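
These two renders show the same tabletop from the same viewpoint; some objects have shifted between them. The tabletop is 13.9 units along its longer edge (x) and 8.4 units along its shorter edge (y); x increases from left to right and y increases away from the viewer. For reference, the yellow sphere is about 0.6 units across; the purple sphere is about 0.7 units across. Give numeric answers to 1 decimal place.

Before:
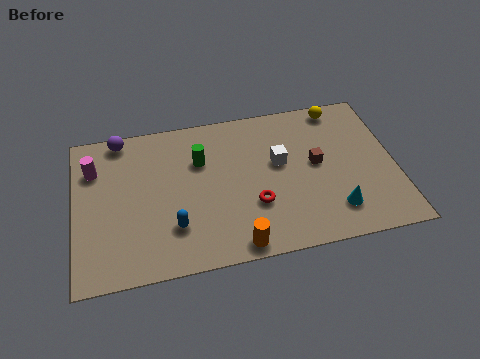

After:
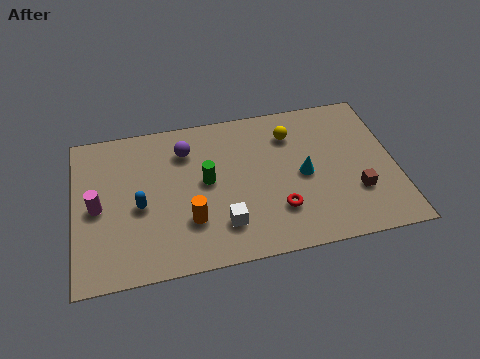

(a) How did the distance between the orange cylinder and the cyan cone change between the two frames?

+0.8

The distance was about 4.4 in the first image and 5.2 in the second, so they moved 0.8 units further apart.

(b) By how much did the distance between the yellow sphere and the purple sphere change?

-5.0

Before: roughly 9.6 units apart; after: 4.6. That's 5.0 units closer together.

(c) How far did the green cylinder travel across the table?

1.2

The green cylinder moved from about (5.5, 5.7) to (5.7, 4.5), a distance of √(0.2² + 1.2²) ≈ 1.2.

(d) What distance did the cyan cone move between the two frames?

2.5

The cyan cone was near (11.1, 1.8) before and (9.9, 4.0) after, so it travelled √(1.2² + 2.2²) ≈ 2.5 units.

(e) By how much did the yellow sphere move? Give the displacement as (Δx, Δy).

(-2.2, -1.1)

From the two frames, the yellow sphere sits at roughly (11.7, 7.5) before and (9.5, 6.4) after.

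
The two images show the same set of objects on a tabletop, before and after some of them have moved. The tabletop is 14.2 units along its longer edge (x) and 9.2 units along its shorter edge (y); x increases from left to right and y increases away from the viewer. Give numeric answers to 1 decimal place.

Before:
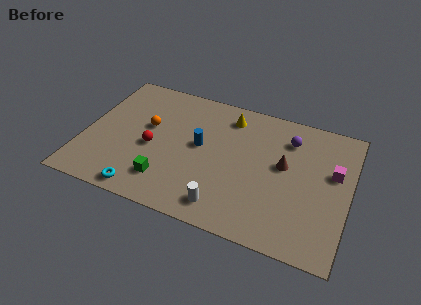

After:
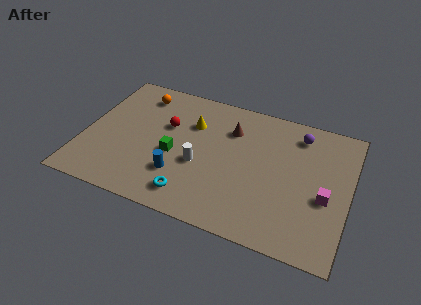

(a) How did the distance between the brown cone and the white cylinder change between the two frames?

-1.4

Before: roughly 4.7 units apart; after: 3.3. That's 1.4 units closer together.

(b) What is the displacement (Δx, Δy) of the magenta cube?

(-0.3, -1.8)

From the two frames, the magenta cube sits at roughly (13.3, 5.6) before and (13.0, 3.8) after.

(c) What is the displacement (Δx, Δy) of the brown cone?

(-3.0, 1.5)

The brown cone started near (10.7, 5.2) and ended near (7.7, 6.7).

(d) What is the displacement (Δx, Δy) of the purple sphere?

(0.5, 0.5)

The purple sphere was at about (10.8, 7.1) and moved to about (11.3, 7.6).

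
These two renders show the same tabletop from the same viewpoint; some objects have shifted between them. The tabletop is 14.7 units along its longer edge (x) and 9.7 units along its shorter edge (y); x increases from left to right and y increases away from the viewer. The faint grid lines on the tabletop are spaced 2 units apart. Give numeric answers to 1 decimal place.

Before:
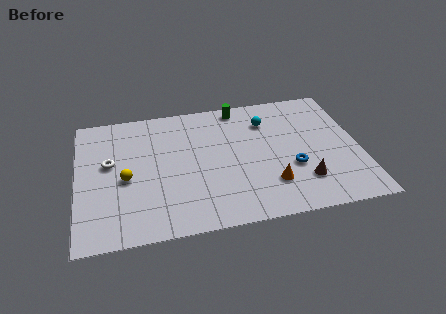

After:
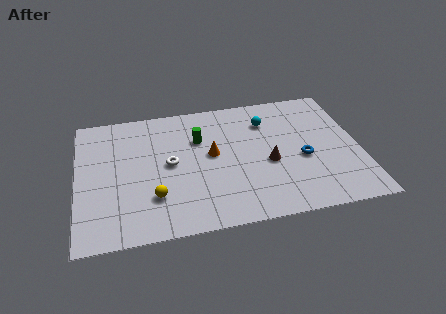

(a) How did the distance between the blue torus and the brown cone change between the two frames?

+0.6

They were about 1.2 units apart before and 1.8 after — 0.6 units further apart.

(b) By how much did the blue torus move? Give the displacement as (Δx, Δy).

(0.6, 0.6)

The blue torus was at about (11.1, 3.5) and moved to about (11.7, 4.1).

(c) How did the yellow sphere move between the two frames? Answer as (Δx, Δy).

(1.4, -1.6)

The yellow sphere was at about (2.5, 4.3) and moved to about (3.9, 2.7).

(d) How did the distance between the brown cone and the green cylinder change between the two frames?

-2.7

Before: roughly 7.0 units apart; after: 4.3. That's 2.7 units closer together.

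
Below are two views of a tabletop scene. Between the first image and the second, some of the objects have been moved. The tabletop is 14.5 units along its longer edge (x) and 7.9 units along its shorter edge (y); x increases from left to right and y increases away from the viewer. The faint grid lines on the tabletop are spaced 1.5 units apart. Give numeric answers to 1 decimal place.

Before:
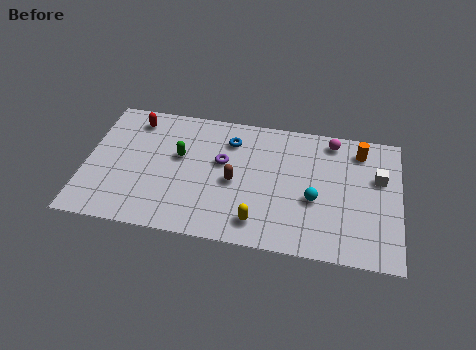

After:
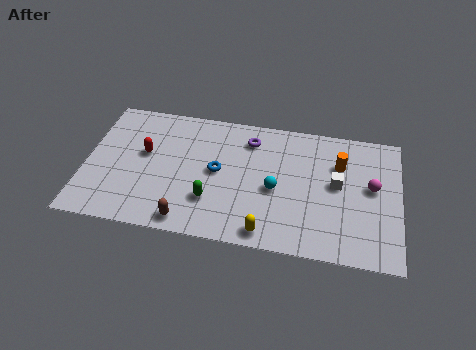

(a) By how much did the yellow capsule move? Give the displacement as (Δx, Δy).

(0.4, -0.5)

From the two frames, the yellow capsule sits at roughly (8.1, 1.4) before and (8.5, 0.9) after.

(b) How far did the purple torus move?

2.0

The purple torus was near (6.3, 4.7) before and (7.5, 6.3) after, so it travelled √(1.2² + 1.6²) ≈ 2.0 units.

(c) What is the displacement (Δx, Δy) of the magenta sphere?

(1.9, -2.5)

The magenta sphere was at about (11.3, 6.9) and moved to about (13.2, 4.4).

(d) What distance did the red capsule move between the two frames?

2.1

The red capsule was near (2.1, 6.6) before and (2.7, 4.6) after, so it travelled √(0.6² + 2.0²) ≈ 2.1 units.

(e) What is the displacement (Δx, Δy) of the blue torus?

(-0.5, -2.0)

The blue torus was at about (6.6, 6.1) and moved to about (6.1, 4.1).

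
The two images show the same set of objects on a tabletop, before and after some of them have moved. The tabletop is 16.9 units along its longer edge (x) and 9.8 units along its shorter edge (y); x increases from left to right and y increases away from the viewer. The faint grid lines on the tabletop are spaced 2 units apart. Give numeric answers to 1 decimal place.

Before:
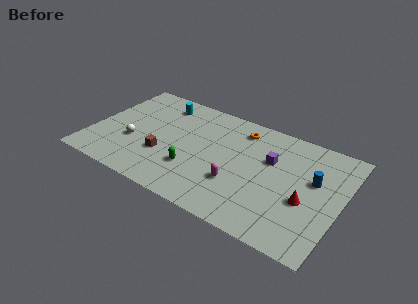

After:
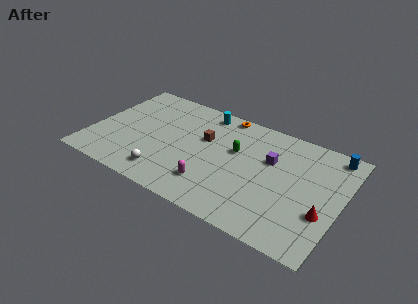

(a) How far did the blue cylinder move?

2.9

The blue cylinder moved from about (15.0, 5.9) to (15.9, 8.7), a distance of √(0.9² + 2.8²) ≈ 2.9.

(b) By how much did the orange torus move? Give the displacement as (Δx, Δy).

(-1.3, 0.9)

From the two frames, the orange torus sits at roughly (9.7, 8.1) before and (8.4, 9.0) after.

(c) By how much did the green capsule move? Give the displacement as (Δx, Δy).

(2.5, 3.0)

The green capsule started near (7.2, 3.0) and ended near (9.7, 6.0).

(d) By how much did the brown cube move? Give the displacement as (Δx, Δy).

(2.4, 2.8)

From the two frames, the brown cube sits at roughly (5.1, 3.3) before and (7.5, 6.1) after.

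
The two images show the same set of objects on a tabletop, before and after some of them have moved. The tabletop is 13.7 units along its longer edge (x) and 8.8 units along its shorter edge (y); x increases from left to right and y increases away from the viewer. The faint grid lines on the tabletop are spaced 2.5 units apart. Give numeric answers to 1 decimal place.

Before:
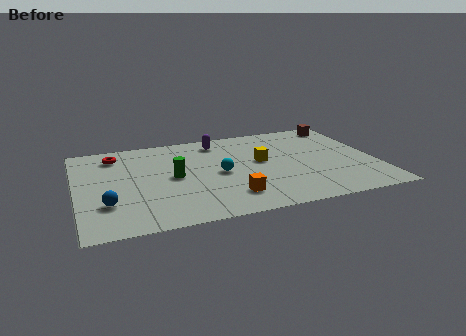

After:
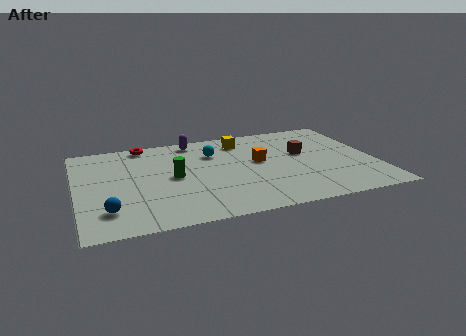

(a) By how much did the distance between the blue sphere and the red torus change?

+1.7

Before: roughly 4.6 units apart; after: 6.3. That's 1.7 units further apart.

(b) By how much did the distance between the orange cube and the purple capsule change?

-1.5

The distance was about 5.5 in the first image and 4.0 in the second, so they moved 1.5 units closer together.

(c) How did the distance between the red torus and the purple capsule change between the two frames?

-2.5

The distance was about 4.8 in the first image and 2.3 in the second, so they moved 2.5 units closer together.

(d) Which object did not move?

the green cylinder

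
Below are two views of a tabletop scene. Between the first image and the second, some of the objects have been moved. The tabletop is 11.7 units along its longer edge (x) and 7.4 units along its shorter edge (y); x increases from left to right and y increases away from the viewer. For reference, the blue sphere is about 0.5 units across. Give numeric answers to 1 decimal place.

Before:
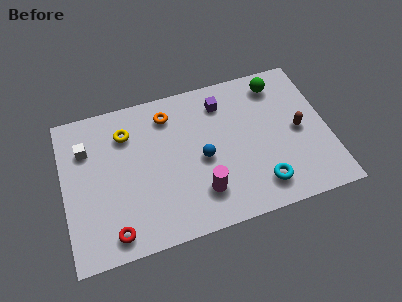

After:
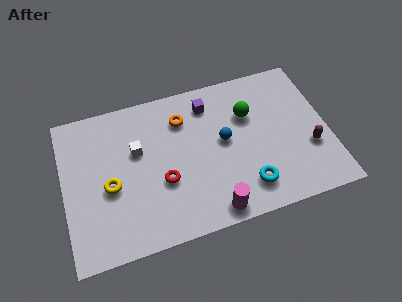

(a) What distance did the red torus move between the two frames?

2.9

The red torus was near (2.0, 1.0) before and (4.3, 2.8) after, so it travelled √(2.3² + 1.8²) ≈ 2.9 units.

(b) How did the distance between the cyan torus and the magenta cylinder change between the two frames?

-0.9

The distance was about 2.6 in the first image and 1.7 in the second, so they moved 0.9 units closer together.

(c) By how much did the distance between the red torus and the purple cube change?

-3.2

The distance was about 7.1 in the first image and 3.9 in the second, so they moved 3.2 units closer together.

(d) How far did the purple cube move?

0.6

The purple cube was near (7.2, 5.9) before and (6.6, 6.0) after, so it travelled √(0.6² + 0.1²) ≈ 0.6 units.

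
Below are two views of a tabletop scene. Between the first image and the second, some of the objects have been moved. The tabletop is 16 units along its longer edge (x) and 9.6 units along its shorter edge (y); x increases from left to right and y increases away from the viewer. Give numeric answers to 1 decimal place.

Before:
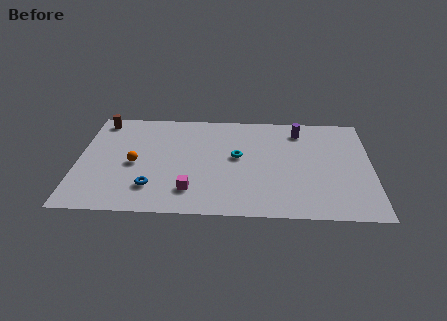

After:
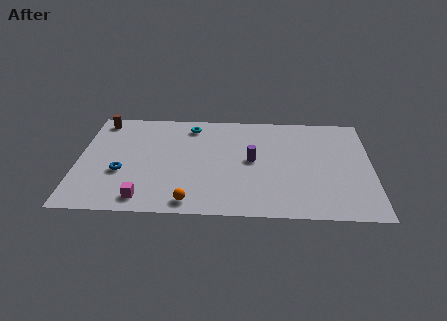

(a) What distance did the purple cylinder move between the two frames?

3.9

From (12.1, 7.9) to (9.5, 5.0), the purple cylinder covered √(2.6² + 2.9²) ≈ 3.9 units.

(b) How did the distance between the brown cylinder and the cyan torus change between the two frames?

-3.2

The distance was about 8.2 in the first image and 5.0 in the second, so they moved 3.2 units closer together.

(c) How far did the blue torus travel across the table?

2.1

The blue torus was near (4.1, 2.3) before and (2.4, 3.6) after, so it travelled √(1.7² + 1.3²) ≈ 2.1 units.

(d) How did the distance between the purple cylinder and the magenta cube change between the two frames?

-1.4

Before: roughly 8.3 units apart; after: 6.9. That's 1.4 units closer together.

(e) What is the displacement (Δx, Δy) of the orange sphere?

(3.1, -3.3)

From the two frames, the orange sphere sits at roughly (3.1, 4.4) before and (6.2, 1.1) after.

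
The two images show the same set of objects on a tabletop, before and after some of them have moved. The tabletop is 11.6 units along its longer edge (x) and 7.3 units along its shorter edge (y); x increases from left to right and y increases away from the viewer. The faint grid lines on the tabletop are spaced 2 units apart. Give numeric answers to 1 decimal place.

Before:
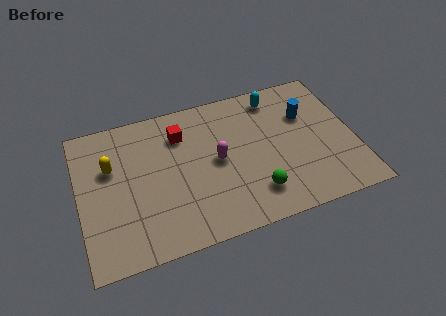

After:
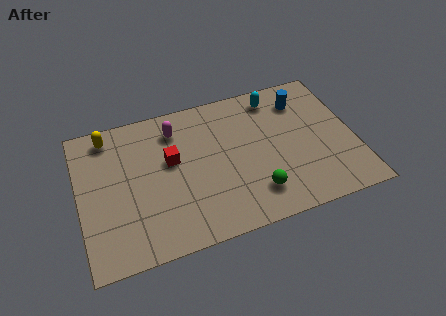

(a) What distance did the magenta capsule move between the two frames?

2.6

From (5.8, 3.7) to (4.2, 5.8), the magenta capsule covered √(1.6² + 2.1²) ≈ 2.6 units.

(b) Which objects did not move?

the green sphere and the cyan capsule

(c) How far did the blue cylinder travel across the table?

0.8

The blue cylinder was near (9.7, 4.9) before and (9.6, 5.7) after, so it travelled √(0.1² + 0.8²) ≈ 0.8 units.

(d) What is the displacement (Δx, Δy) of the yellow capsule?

(0.0, 1.6)

The yellow capsule started near (1.4, 4.7) and ended near (1.4, 6.3).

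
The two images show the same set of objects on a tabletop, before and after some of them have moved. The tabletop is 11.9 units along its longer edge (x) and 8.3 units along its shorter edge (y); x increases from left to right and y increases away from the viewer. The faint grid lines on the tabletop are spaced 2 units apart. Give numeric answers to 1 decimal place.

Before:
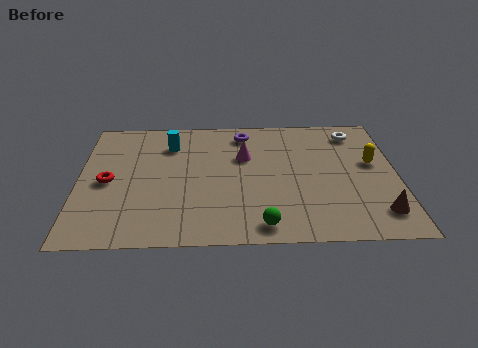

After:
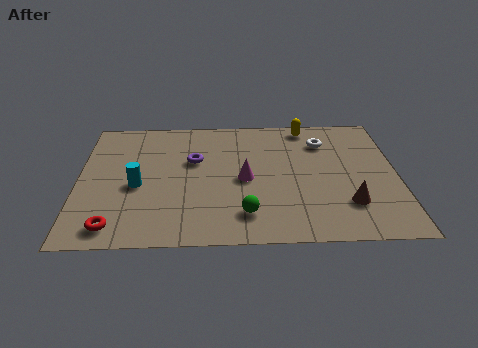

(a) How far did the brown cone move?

1.3

The brown cone was near (11.1, 1.6) before and (10.0, 2.2) after, so it travelled √(1.1² + 0.6²) ≈ 1.3 units.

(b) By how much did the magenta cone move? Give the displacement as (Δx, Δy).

(0.0, -1.5)

The magenta cone started near (6.2, 5.4) and ended near (6.2, 3.9).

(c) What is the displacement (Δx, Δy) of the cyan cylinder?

(-1.2, -2.7)

The cyan cylinder started near (3.4, 6.3) and ended near (2.2, 3.6).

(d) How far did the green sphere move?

0.9

From (6.8, 1.0) to (6.2, 1.7), the green sphere covered √(0.6² + 0.7²) ≈ 0.9 units.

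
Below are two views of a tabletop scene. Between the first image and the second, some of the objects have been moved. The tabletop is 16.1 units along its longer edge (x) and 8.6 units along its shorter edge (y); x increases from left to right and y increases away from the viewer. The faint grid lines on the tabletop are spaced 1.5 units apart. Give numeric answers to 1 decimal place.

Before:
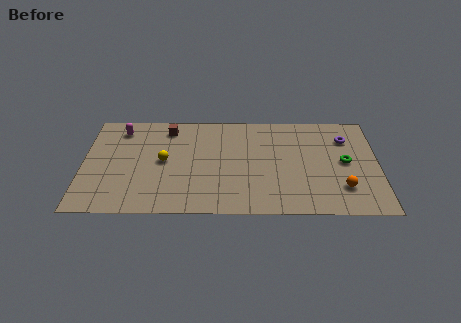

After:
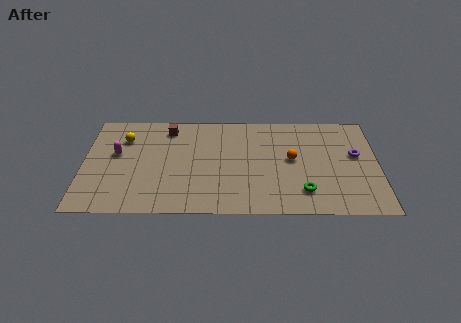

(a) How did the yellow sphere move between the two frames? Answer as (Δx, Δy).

(-2.2, 1.9)

The yellow sphere started near (4.4, 4.4) and ended near (2.2, 6.3).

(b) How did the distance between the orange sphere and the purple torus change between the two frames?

-0.7

They were about 4.2 units apart before and 3.5 after — 0.7 units closer together.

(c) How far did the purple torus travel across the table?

1.5

The purple torus was near (14.4, 6.4) before and (14.9, 5.0) after, so it travelled √(0.5² + 1.4²) ≈ 1.5 units.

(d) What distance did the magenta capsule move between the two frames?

2.1

From (2.0, 7.1) to (1.8, 5.0), the magenta capsule covered √(0.2² + 2.1²) ≈ 2.1 units.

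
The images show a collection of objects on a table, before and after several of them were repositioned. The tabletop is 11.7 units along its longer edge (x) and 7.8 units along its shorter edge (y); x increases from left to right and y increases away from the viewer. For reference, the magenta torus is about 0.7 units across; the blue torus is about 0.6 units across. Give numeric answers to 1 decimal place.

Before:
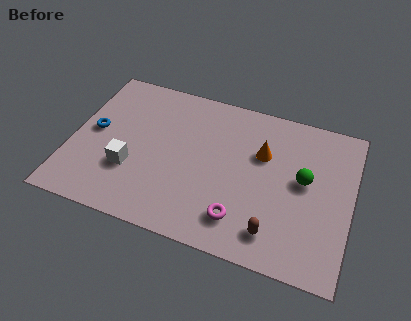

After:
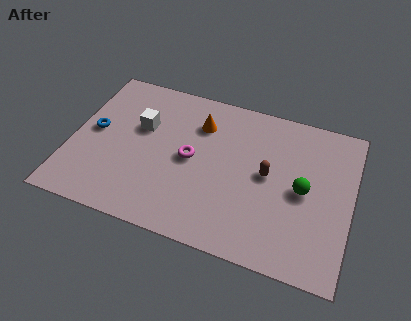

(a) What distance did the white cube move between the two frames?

2.3

The white cube moved from about (2.6, 2.6) to (2.8, 4.9), a distance of √(0.2² + 2.3²) ≈ 2.3.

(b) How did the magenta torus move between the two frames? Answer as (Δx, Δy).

(-2.3, 2.3)

The magenta torus started near (7.3, 1.6) and ended near (5.0, 3.9).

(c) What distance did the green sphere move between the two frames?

0.5

The green sphere was near (9.7, 4.3) before and (9.7, 3.8) after, so it travelled √(0.0² + 0.5²) ≈ 0.5 units.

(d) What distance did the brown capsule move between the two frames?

2.7

The brown capsule was near (8.7, 1.4) before and (8.2, 4.1) after, so it travelled √(0.5² + 2.7²) ≈ 2.7 units.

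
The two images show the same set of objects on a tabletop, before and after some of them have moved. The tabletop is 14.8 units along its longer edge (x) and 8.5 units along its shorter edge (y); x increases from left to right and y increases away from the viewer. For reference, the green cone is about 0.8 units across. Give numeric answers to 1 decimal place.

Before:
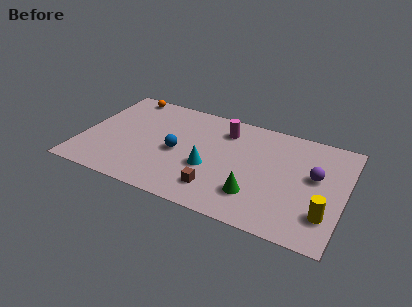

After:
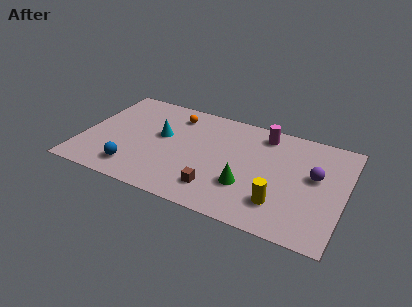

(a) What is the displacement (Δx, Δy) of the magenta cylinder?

(2.2, 0.5)

The magenta cylinder was at about (7.8, 6.7) and moved to about (10.0, 7.2).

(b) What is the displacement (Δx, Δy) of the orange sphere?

(3.0, -0.8)

The orange sphere started near (1.9, 7.7) and ended near (4.9, 6.9).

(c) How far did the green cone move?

0.7

From (10.0, 2.2) to (9.5, 2.7), the green cone covered √(0.5² + 0.5²) ≈ 0.7 units.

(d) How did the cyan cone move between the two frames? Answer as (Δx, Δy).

(-2.9, 1.6)

From the two frames, the cyan cone sits at roughly (7.3, 3.3) before and (4.4, 4.9) after.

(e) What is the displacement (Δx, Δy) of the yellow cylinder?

(-2.5, -0.1)

The yellow cylinder was at about (13.9, 2.2) and moved to about (11.4, 2.1).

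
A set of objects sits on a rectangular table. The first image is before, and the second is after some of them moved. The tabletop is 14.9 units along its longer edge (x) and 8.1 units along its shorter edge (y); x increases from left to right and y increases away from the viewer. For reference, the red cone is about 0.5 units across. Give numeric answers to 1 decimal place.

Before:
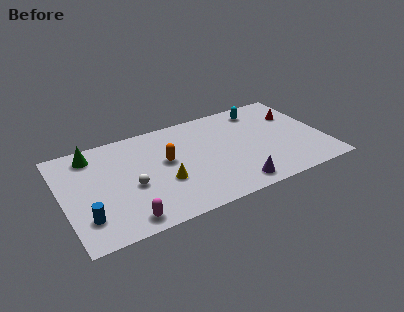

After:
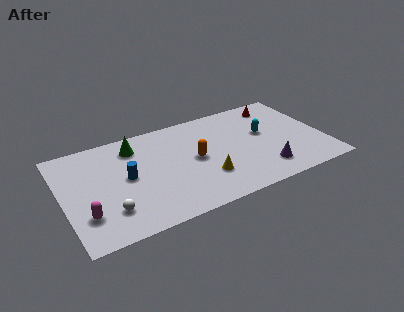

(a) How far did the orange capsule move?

1.7

From (5.9, 4.6) to (7.5, 4.1), the orange capsule covered √(1.6² + 0.5²) ≈ 1.7 units.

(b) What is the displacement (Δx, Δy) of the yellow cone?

(2.3, -0.6)

The yellow cone started near (5.6, 3.0) and ended near (7.9, 2.4).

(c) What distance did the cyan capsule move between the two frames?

2.1

The cyan capsule moved from about (11.7, 6.8) to (11.6, 4.7), a distance of √(0.1² + 2.1²) ≈ 2.1.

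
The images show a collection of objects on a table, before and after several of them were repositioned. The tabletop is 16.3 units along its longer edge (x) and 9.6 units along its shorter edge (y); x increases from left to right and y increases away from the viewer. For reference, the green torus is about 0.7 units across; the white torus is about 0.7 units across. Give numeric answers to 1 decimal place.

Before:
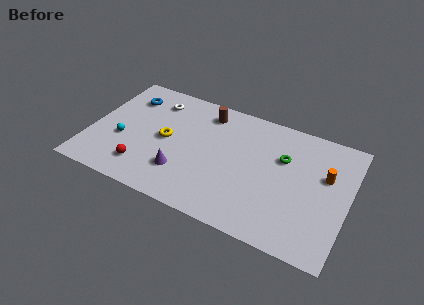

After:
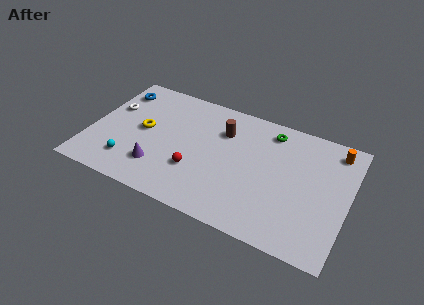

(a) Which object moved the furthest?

the red sphere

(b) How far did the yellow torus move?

1.5

The yellow torus was near (4.8, 4.8) before and (3.3, 5.0) after, so it travelled √(1.5² + 0.2²) ≈ 1.5 units.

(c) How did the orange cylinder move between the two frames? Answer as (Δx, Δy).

(0.4, 2.2)

From the two frames, the orange cylinder sits at roughly (14.8, 6.0) before and (15.2, 8.2) after.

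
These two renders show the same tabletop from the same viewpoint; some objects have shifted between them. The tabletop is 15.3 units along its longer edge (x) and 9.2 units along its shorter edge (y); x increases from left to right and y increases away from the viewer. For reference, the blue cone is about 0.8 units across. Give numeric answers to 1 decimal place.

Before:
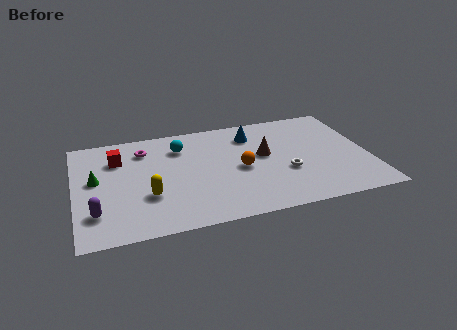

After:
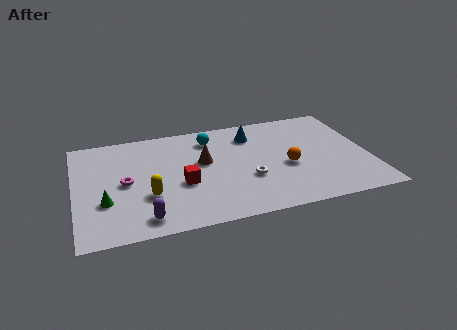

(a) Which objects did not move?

the yellow capsule and the blue cone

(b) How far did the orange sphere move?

2.4

The orange sphere was near (8.6, 4.3) before and (11.0, 3.9) after, so it travelled √(2.4² + 0.4²) ≈ 2.4 units.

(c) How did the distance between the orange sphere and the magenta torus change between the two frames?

+2.7

The distance was about 5.7 in the first image and 8.4 in the second, so they moved 2.7 units further apart.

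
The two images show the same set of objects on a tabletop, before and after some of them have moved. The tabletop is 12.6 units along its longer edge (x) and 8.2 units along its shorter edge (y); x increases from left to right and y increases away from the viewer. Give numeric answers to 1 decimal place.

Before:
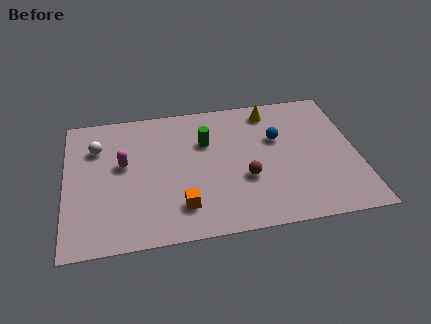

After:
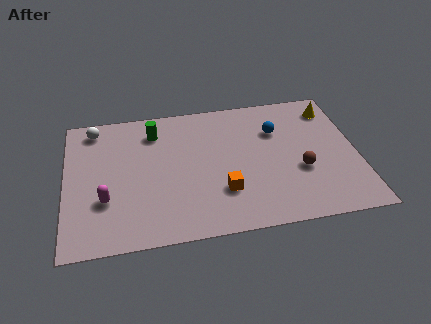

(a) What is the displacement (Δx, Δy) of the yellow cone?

(2.7, -0.3)

The yellow cone started near (9.0, 7.0) and ended near (11.7, 6.7).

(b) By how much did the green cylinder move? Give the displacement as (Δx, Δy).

(-2.2, 1.0)

From the two frames, the green cylinder sits at roughly (6.1, 5.5) before and (3.9, 6.5) after.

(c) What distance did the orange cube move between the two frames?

1.9

From (4.9, 1.8) to (6.7, 2.4), the orange cube covered √(1.8² + 0.6²) ≈ 1.9 units.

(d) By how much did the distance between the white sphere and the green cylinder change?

-2.0

The distance was about 4.7 in the first image and 2.7 in the second, so they moved 2.0 units closer together.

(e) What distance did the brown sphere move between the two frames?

2.4

The brown sphere moved from about (7.7, 3.0) to (10.1, 3.1), a distance of √(2.4² + 0.1²) ≈ 2.4.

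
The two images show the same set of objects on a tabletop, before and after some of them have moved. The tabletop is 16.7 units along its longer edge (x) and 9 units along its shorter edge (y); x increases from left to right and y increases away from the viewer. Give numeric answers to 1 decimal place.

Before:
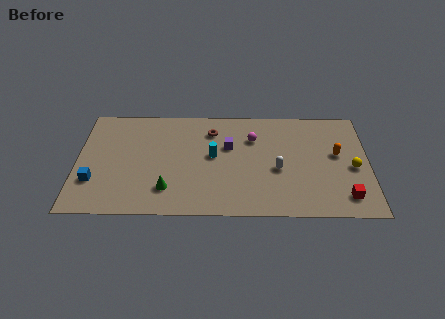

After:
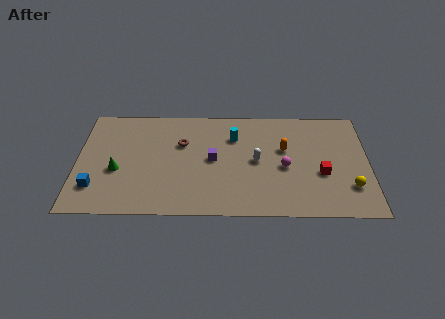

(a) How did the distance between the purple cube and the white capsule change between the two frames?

-0.9

They were about 3.4 units apart before and 2.5 after — 0.9 units closer together.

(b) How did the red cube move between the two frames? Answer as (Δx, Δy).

(-1.3, 1.9)

From the two frames, the red cube sits at roughly (15.3, 1.6) before and (14.0, 3.5) after.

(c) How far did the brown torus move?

2.0

The brown torus was near (7.7, 7.0) before and (6.0, 5.9) after, so it travelled √(1.7² + 1.1²) ≈ 2.0 units.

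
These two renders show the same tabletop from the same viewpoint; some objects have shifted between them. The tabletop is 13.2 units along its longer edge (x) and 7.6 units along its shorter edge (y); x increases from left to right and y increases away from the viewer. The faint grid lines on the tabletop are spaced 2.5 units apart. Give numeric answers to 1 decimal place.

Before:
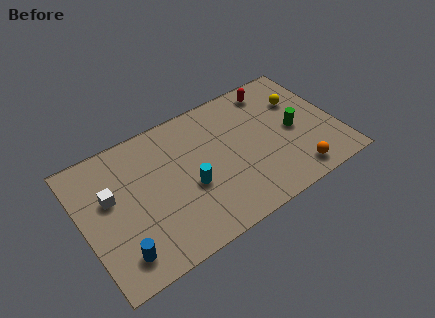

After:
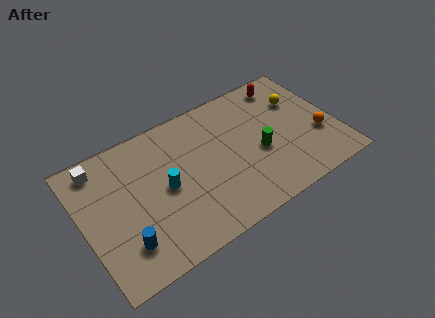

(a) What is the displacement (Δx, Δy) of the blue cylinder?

(0.3, 0.4)

The blue cylinder was at about (1.5, 1.4) and moved to about (1.8, 1.8).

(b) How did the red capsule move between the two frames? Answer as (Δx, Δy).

(0.7, 0.0)

The red capsule was at about (10.4, 6.5) and moved to about (11.1, 6.5).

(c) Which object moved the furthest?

the orange sphere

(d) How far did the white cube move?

1.9

From (1.5, 4.6) to (1.2, 6.5), the white cube covered √(0.3² + 1.9²) ≈ 1.9 units.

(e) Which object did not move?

the yellow sphere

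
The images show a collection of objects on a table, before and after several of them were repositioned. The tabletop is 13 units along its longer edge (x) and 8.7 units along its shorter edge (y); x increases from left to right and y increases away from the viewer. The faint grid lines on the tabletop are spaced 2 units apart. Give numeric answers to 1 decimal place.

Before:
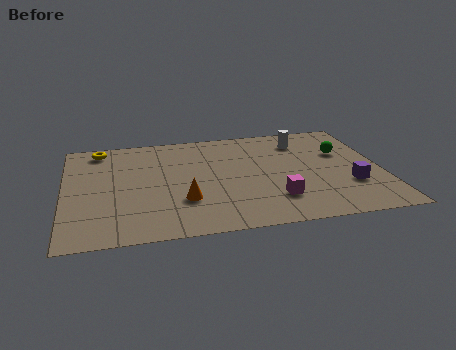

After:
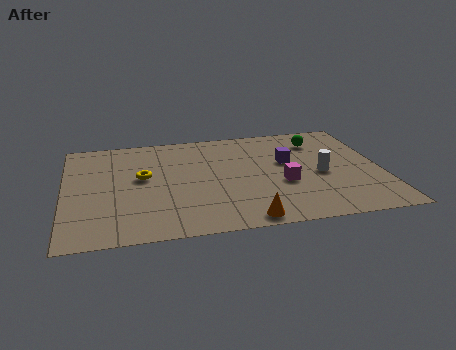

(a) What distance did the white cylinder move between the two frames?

3.1

From (9.9, 6.9) to (10.5, 3.9), the white cylinder covered √(0.6² + 3.0²) ≈ 3.1 units.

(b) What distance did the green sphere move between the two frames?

1.5

From (11.5, 5.6) to (10.6, 6.8), the green sphere covered √(0.9² + 1.2²) ≈ 1.5 units.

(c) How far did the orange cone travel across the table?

3.1

The orange cone moved from about (4.8, 2.7) to (7.2, 0.8), a distance of √(2.4² + 1.9²) ≈ 3.1.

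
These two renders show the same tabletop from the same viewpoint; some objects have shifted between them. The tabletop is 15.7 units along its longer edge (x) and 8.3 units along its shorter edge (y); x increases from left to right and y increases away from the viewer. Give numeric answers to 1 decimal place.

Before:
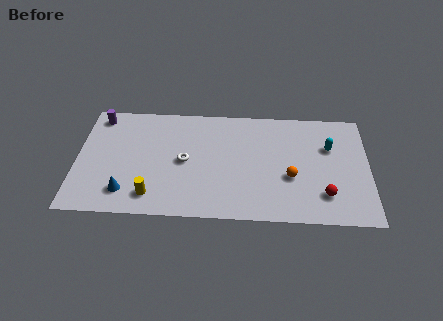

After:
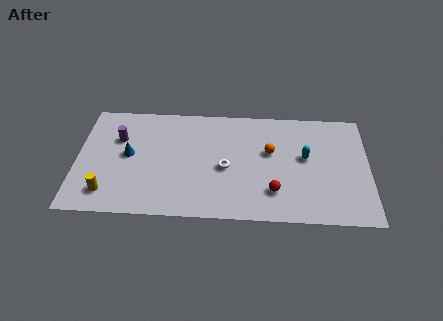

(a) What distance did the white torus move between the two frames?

2.2

From (5.8, 4.1) to (8.0, 3.7), the white torus covered √(2.2² + 0.4²) ≈ 2.2 units.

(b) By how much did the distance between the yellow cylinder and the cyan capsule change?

+0.7

The distance was about 10.3 in the first image and 11.0 in the second, so they moved 0.7 units further apart.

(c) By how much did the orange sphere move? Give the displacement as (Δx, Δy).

(-1.1, 1.8)

From the two frames, the orange sphere sits at roughly (11.5, 3.2) before and (10.4, 5.0) after.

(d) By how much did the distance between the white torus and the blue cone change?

+1.3

They were about 3.9 units apart before and 5.2 after — 1.3 units further apart.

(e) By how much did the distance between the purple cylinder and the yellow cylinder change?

-2.4

They were about 6.4 units apart before and 4.0 after — 2.4 units closer together.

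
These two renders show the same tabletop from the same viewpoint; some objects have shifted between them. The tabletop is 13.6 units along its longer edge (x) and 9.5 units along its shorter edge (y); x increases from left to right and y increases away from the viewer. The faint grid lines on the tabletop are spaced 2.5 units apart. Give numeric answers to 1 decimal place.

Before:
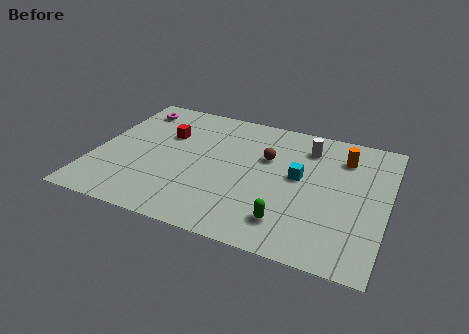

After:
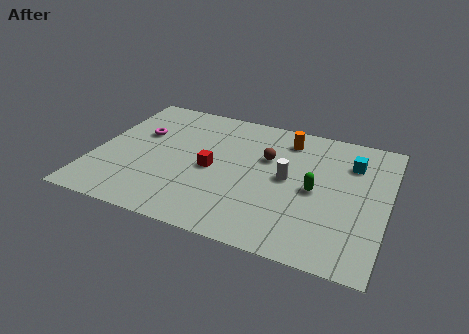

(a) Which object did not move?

the brown sphere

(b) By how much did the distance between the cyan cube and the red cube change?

+0.3

The distance was about 6.5 in the first image and 6.8 in the second, so they moved 0.3 units further apart.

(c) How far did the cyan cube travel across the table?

2.9

From (9.5, 5.2) to (11.8, 7.0), the cyan cube covered √(2.3² + 1.8²) ≈ 2.9 units.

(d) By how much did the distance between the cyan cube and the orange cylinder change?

+0.4

Before: roughly 2.8 units apart; after: 3.2. That's 0.4 units further apart.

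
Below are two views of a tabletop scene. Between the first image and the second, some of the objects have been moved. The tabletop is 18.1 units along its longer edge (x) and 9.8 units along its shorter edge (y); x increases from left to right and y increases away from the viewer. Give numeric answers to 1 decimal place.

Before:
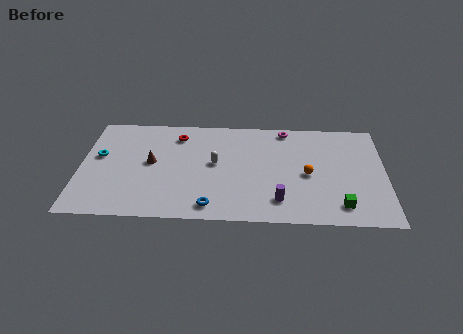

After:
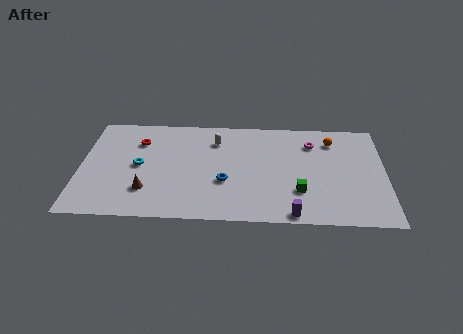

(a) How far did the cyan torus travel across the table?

2.5

The cyan torus moved from about (1.1, 5.7) to (3.5, 4.9), a distance of √(2.4² + 0.8²) ≈ 2.5.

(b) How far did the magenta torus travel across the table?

2.1

The magenta torus moved from about (12.2, 8.8) to (13.8, 7.5), a distance of √(1.6² + 1.3²) ≈ 2.1.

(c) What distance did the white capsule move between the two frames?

2.2

From (8.0, 5.3) to (8.0, 7.5), the white capsule covered √(0.0² + 2.2²) ≈ 2.2 units.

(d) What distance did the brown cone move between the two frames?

2.6

The brown cone moved from about (4.2, 5.2) to (4.0, 2.6), a distance of √(0.2² + 2.6²) ≈ 2.6.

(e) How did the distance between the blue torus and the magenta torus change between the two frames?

-2.2

Before: roughly 8.7 units apart; after: 6.5. That's 2.2 units closer together.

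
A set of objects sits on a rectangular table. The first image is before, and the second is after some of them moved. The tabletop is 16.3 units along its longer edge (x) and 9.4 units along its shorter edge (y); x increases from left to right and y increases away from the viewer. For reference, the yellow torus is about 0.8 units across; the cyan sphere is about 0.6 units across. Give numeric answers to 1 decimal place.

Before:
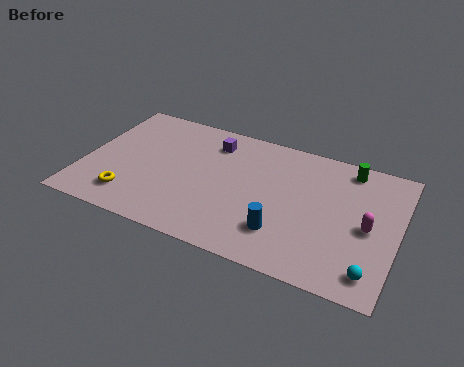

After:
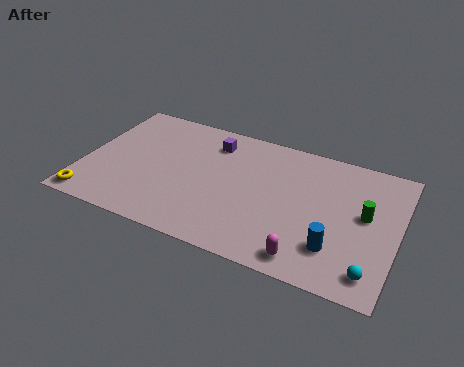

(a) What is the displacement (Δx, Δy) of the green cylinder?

(1.1, -3.0)

The green cylinder was at about (13.5, 8.2) and moved to about (14.6, 5.2).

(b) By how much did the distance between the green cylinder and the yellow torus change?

+1.9

The distance was about 12.5 in the first image and 14.4 in the second, so they moved 1.9 units further apart.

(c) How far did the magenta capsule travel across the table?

4.3

The magenta capsule moved from about (14.8, 4.4) to (12.0, 1.2), a distance of √(2.8² + 3.2²) ≈ 4.3.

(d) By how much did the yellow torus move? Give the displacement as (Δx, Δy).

(-1.9, -0.9)

The yellow torus started near (2.7, 1.9) and ended near (0.8, 1.0).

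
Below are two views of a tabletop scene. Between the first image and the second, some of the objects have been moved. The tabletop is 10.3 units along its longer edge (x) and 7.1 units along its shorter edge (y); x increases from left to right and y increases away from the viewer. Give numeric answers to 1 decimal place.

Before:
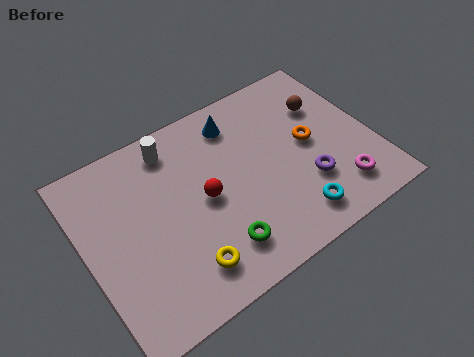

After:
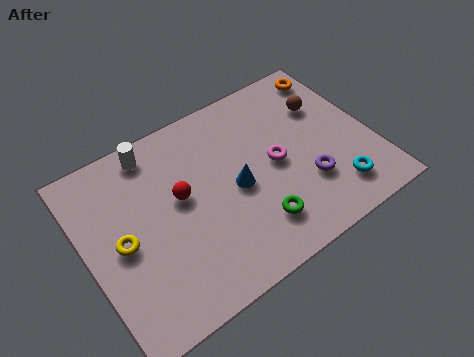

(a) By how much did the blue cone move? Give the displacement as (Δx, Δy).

(-0.5, -2.5)

The blue cone was at about (5.8, 5.8) and moved to about (5.3, 3.3).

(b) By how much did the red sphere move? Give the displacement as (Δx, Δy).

(-0.8, 0.5)

The red sphere started near (4.2, 3.5) and ended near (3.4, 4.0).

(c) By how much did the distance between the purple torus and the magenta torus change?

+0.3

The distance was about 1.3 in the first image and 1.6 in the second, so they moved 0.3 units further apart.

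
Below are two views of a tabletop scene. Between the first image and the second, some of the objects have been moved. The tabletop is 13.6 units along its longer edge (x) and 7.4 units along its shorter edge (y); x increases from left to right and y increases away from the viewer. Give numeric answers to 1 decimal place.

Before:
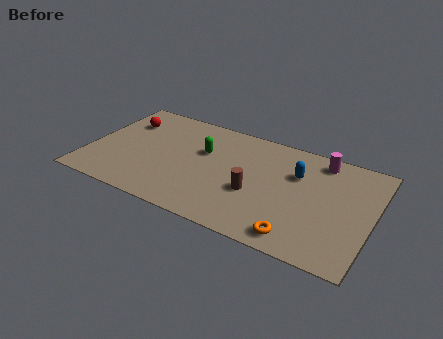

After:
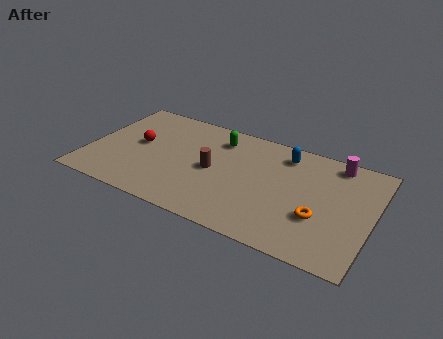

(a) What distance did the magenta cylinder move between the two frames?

0.7

From (10.9, 6.4) to (11.6, 6.5), the magenta cylinder covered √(0.7² + 0.1²) ≈ 0.7 units.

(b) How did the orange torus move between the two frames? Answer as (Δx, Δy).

(0.8, 1.6)

From the two frames, the orange torus sits at roughly (10.4, 1.0) before and (11.2, 2.6) after.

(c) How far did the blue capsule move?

1.3

The blue capsule moved from about (9.9, 5.0) to (9.2, 6.1), a distance of √(0.7² + 1.1²) ≈ 1.3.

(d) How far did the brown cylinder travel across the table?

2.2

The brown cylinder moved from about (8.1, 2.9) to (6.0, 3.6), a distance of √(2.1² + 0.7²) ≈ 2.2.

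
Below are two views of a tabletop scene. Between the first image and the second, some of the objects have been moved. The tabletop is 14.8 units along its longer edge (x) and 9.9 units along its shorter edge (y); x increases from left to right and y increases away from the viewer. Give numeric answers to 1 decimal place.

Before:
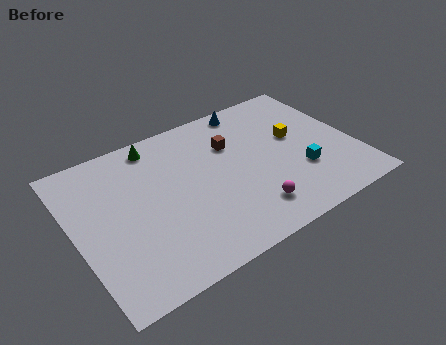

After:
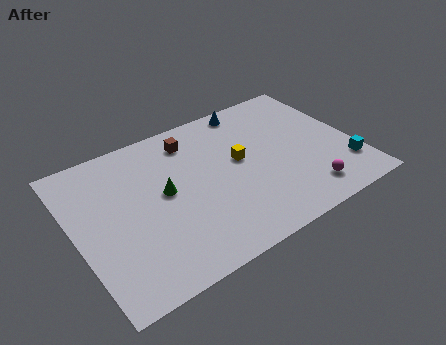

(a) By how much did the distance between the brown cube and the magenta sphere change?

+3.4

They were about 4.8 units apart before and 8.2 after — 3.4 units further apart.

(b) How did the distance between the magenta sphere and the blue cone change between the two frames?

+0.4

They were about 7.0 units apart before and 7.4 after — 0.4 units further apart.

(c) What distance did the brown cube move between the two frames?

2.4

The brown cube moved from about (8.6, 6.8) to (6.6, 8.1), a distance of √(2.0² + 1.3²) ≈ 2.4.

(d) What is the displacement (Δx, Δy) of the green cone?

(-0.1, -3.4)

From the two frames, the green cone sits at roughly (4.8, 8.7) before and (4.7, 5.3) after.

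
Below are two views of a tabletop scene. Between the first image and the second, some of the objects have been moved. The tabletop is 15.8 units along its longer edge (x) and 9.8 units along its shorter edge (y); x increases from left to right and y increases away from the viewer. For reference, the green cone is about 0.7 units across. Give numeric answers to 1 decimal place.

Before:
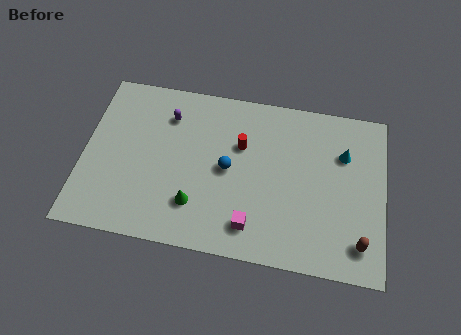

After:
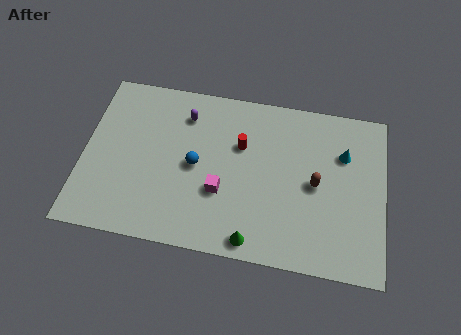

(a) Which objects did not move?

the red cylinder and the cyan cone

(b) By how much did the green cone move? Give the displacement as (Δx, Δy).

(3.1, -1.5)

From the two frames, the green cone sits at roughly (6.0, 2.5) before and (9.1, 1.0) after.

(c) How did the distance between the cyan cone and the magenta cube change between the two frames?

+0.3

The distance was about 6.8 in the first image and 7.1 in the second, so they moved 0.3 units further apart.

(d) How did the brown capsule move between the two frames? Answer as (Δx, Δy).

(-2.4, 3.0)

The brown capsule started near (14.6, 1.8) and ended near (12.2, 4.8).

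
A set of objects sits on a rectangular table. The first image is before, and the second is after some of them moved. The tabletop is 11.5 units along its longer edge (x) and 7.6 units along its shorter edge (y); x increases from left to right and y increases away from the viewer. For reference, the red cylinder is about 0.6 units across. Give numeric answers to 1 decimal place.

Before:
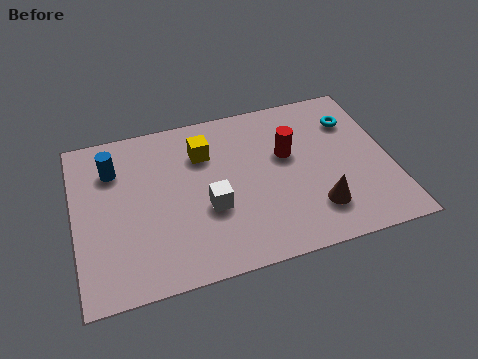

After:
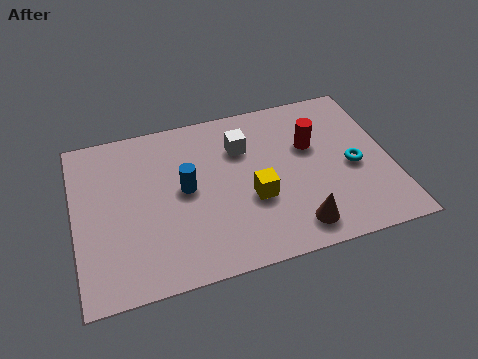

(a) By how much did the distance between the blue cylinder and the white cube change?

-1.7

They were about 4.3 units apart before and 2.6 after — 1.7 units closer together.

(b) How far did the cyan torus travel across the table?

2.2

The cyan torus moved from about (10.3, 5.6) to (10.1, 3.4), a distance of √(0.2² + 2.2²) ≈ 2.2.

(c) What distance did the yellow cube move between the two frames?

3.1

The yellow cube moved from about (4.8, 5.5) to (6.4, 2.9), a distance of √(1.6² + 2.6²) ≈ 3.1.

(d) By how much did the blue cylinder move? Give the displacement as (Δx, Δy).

(2.5, -1.6)

From the two frames, the blue cylinder sits at roughly (1.5, 5.6) before and (4.0, 4.0) after.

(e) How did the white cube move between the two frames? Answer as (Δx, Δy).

(1.4, 2.5)

The white cube started near (4.8, 2.9) and ended near (6.2, 5.4).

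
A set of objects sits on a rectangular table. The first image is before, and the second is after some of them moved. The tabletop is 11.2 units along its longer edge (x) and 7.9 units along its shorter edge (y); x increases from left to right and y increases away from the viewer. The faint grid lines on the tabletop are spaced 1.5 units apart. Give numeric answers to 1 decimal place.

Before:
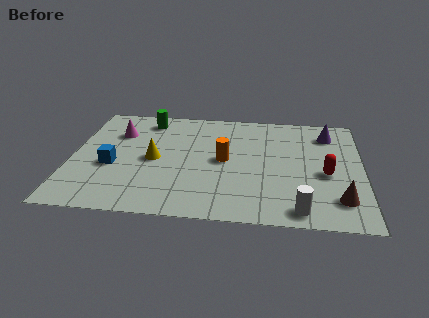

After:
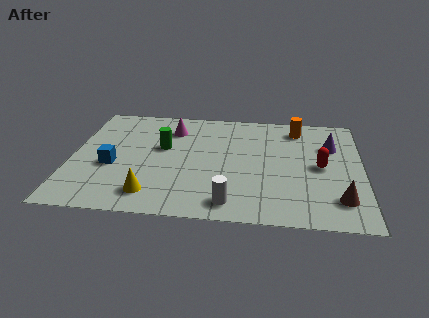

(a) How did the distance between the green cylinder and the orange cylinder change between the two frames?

+1.4

The distance was about 4.1 in the first image and 5.5 in the second, so they moved 1.4 units further apart.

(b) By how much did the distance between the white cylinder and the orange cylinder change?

+1.8

They were about 4.2 units apart before and 6.0 after — 1.8 units further apart.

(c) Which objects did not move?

the brown cone and the blue cube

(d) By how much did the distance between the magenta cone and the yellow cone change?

+2.4

Before: roughly 2.3 units apart; after: 4.7. That's 2.4 units further apart.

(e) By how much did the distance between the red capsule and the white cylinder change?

+1.7

Before: roughly 2.7 units apart; after: 4.4. That's 1.7 units further apart.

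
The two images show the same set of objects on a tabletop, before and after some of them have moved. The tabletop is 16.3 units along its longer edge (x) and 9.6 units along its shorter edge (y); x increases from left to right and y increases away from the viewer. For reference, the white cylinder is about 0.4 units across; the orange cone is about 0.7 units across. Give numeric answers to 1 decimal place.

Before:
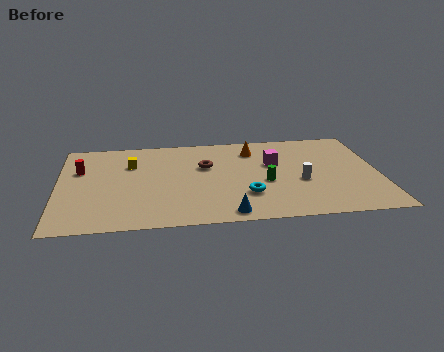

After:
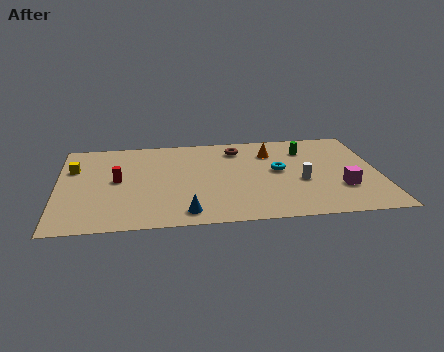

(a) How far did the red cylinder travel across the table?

2.3

From (1.1, 6.3) to (3.0, 5.0), the red cylinder covered √(1.9² + 1.3²) ≈ 2.3 units.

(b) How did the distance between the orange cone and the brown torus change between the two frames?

-1.1

The distance was about 2.9 in the first image and 1.8 in the second, so they moved 1.1 units closer together.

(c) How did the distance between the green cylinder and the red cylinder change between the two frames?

+0.3

They were about 9.7 units apart before and 10.0 after — 0.3 units further apart.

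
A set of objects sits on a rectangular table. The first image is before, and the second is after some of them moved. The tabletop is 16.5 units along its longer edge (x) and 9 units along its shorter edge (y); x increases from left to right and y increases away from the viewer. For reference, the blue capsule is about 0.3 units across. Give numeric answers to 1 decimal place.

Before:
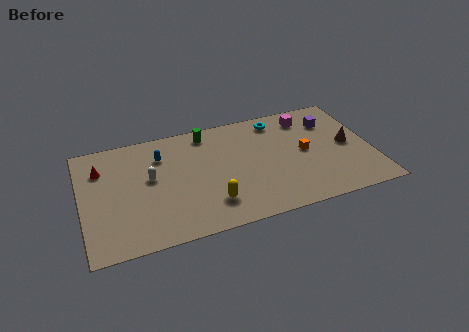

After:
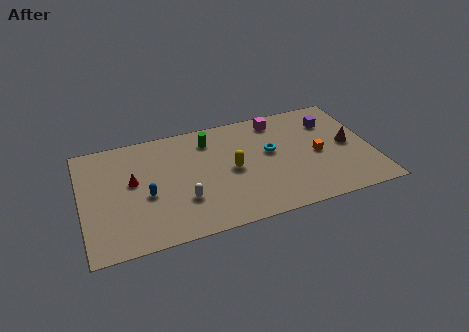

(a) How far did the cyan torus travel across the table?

2.6

The cyan torus was near (11.4, 7.7) before and (10.8, 5.2) after, so it travelled √(0.6² + 2.5²) ≈ 2.6 units.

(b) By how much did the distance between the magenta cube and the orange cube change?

+1.2

Before: roughly 2.8 units apart; after: 4.0. That's 1.2 units further apart.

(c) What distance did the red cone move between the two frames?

2.3

From (1.2, 6.6) to (2.9, 5.1), the red cone covered √(1.7² + 1.5²) ≈ 2.3 units.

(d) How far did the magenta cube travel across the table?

1.7

The magenta cube was near (13.1, 7.4) before and (11.4, 7.7) after, so it travelled √(1.7² + 0.3²) ≈ 1.7 units.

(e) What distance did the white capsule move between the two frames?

2.9

From (3.9, 5.1) to (5.6, 2.8), the white capsule covered √(1.7² + 2.3²) ≈ 2.9 units.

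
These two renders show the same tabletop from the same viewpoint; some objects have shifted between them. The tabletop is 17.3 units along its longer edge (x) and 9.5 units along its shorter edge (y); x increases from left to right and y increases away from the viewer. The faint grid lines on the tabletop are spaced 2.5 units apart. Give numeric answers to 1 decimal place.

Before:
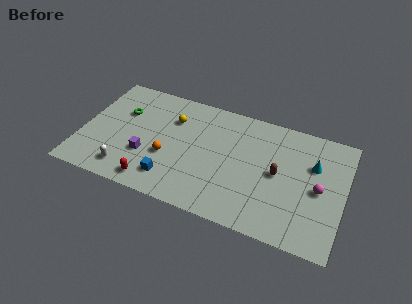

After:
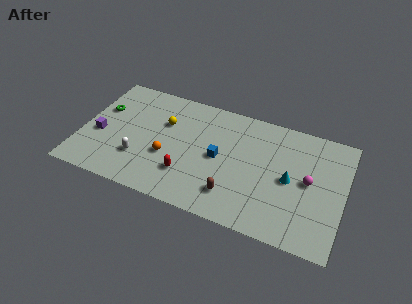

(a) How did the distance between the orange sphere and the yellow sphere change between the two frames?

-0.5

They were about 3.2 units apart before and 2.7 after — 0.5 units closer together.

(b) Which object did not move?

the orange sphere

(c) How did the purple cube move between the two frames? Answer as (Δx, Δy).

(-3.2, 0.7)

From the two frames, the purple cube sits at roughly (4.4, 3.2) before and (1.2, 3.9) after.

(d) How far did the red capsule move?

2.5

The red capsule was near (5.1, 1.2) before and (7.2, 2.6) after, so it travelled √(2.1² + 1.4²) ≈ 2.5 units.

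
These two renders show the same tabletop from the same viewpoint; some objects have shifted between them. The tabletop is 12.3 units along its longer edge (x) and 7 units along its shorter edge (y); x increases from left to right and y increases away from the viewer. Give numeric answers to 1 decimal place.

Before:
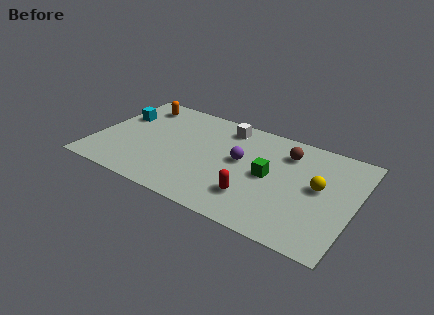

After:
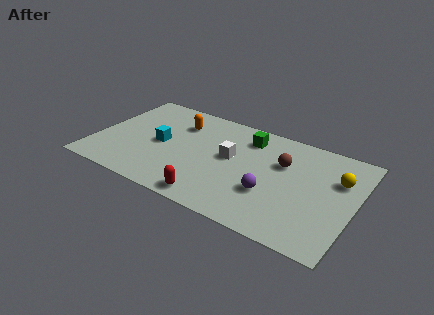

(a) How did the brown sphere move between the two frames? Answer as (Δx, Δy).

(-0.1, -0.8)

From the two frames, the brown sphere sits at roughly (8.9, 5.4) before and (8.8, 4.6) after.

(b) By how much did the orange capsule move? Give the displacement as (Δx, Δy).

(2.1, -0.6)

From the two frames, the orange capsule sits at roughly (1.6, 5.8) before and (3.7, 5.2) after.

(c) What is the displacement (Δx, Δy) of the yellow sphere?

(0.8, 0.9)

The yellow sphere was at about (10.6, 3.8) and moved to about (11.4, 4.7).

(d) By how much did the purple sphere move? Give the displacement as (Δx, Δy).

(1.6, -1.5)

The purple sphere started near (6.9, 3.9) and ended near (8.5, 2.4).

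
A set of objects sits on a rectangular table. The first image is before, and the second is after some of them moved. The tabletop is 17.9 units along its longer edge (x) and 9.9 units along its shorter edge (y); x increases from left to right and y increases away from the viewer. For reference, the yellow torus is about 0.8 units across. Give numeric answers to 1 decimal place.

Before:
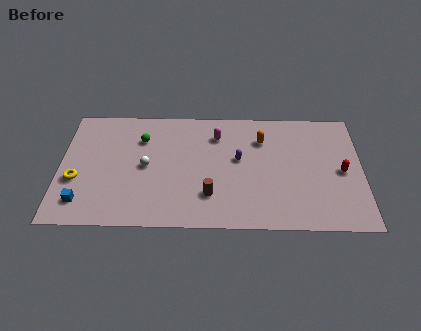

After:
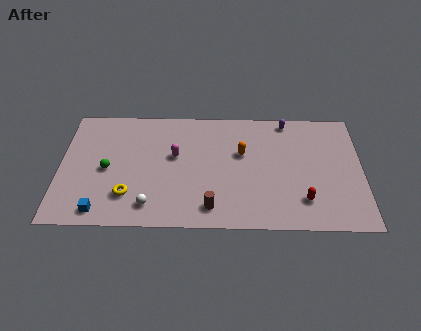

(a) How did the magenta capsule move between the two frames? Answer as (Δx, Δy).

(-2.5, -1.8)

The magenta capsule was at about (9.3, 7.6) and moved to about (6.8, 5.8).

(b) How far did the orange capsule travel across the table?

1.7

The orange capsule moved from about (12.0, 7.3) to (10.8, 6.1), a distance of √(1.2² + 1.2²) ≈ 1.7.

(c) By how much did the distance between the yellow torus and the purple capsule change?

+1.6

They were about 9.8 units apart before and 11.4 after — 1.6 units further apart.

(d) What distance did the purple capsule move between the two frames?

4.4

From (10.6, 5.6) to (13.5, 8.9), the purple capsule covered √(2.9² + 3.3²) ≈ 4.4 units.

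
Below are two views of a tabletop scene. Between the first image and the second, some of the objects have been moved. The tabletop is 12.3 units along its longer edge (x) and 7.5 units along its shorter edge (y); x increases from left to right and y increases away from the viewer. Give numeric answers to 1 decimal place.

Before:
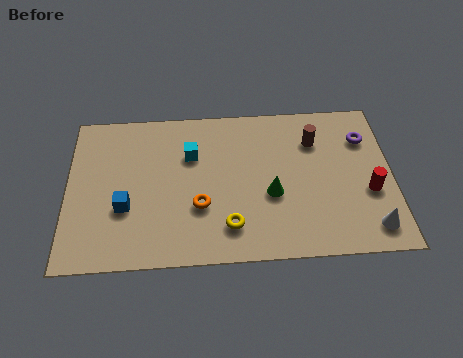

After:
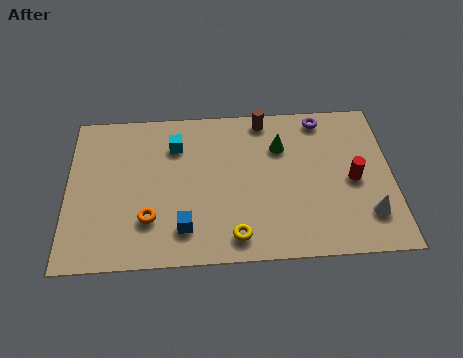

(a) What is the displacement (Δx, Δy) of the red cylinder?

(-0.6, 0.6)

From the two frames, the red cylinder sits at roughly (11.4, 2.9) before and (10.8, 3.5) after.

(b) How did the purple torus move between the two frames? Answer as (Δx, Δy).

(-1.6, 1.1)

The purple torus was at about (11.3, 5.5) and moved to about (9.7, 6.6).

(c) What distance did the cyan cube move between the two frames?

0.8

The cyan cube was near (4.7, 5.1) before and (4.1, 5.6) after, so it travelled √(0.6² + 0.5²) ≈ 0.8 units.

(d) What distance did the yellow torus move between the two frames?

0.5

The yellow torus moved from about (6.1, 1.6) to (6.3, 1.1), a distance of √(0.2² + 0.5²) ≈ 0.5.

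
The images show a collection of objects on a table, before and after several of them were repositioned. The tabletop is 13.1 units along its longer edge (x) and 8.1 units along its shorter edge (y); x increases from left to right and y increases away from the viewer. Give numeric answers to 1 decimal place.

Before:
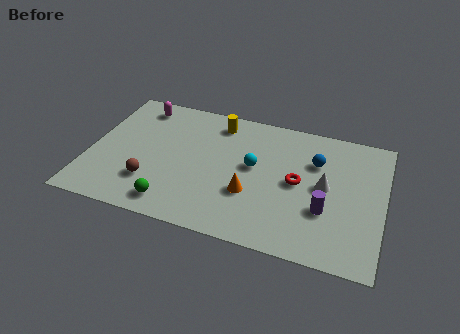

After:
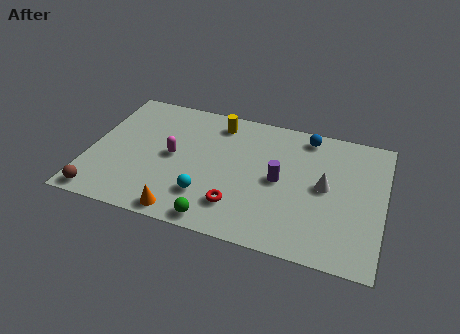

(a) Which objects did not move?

the yellow cylinder and the white cone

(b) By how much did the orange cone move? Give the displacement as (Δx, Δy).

(-2.8, -2.0)

From the two frames, the orange cone sits at roughly (7.3, 2.8) before and (4.5, 0.8) after.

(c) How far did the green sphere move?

2.0

The green sphere moved from about (4.0, 1.2) to (6.0, 0.8), a distance of √(2.0² + 0.4²) ≈ 2.0.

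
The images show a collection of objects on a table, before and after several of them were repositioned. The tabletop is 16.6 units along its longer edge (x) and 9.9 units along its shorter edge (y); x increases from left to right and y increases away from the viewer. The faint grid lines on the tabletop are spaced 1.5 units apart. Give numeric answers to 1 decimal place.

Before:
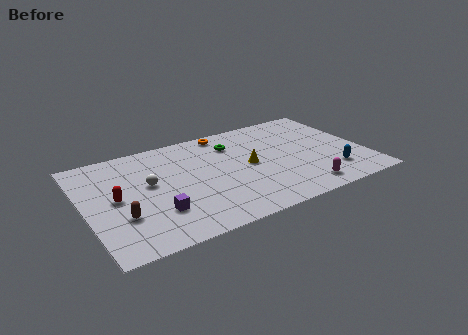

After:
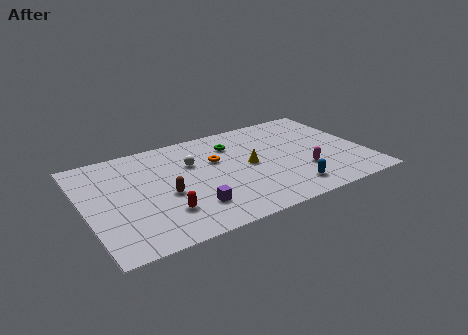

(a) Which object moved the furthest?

the red capsule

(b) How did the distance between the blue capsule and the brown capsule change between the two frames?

-5.0

Before: roughly 12.4 units apart; after: 7.4. That's 5.0 units closer together.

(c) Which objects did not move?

the green torus and the yellow cone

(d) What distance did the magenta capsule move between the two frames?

1.7

The magenta capsule was near (12.4, 1.4) before and (12.7, 3.1) after, so it travelled √(0.3² + 1.7²) ≈ 1.7 units.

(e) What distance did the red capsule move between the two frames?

3.5

The red capsule moved from about (1.8, 5.0) to (4.3, 2.6), a distance of √(2.5² + 2.4²) ≈ 3.5.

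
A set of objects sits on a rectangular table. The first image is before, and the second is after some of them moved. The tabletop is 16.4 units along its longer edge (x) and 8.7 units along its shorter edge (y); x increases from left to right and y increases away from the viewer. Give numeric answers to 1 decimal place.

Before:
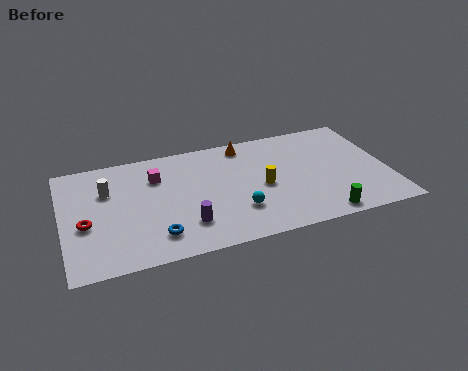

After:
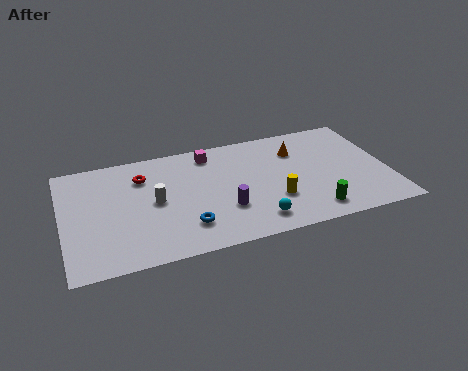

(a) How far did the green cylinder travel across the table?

0.6

From (12.7, 0.9) to (12.3, 1.4), the green cylinder covered √(0.4² + 0.5²) ≈ 0.6 units.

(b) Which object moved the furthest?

the red torus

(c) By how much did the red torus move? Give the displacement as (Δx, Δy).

(3.0, 2.9)

From the two frames, the red torus sits at roughly (1.1, 3.6) before and (4.1, 6.5) after.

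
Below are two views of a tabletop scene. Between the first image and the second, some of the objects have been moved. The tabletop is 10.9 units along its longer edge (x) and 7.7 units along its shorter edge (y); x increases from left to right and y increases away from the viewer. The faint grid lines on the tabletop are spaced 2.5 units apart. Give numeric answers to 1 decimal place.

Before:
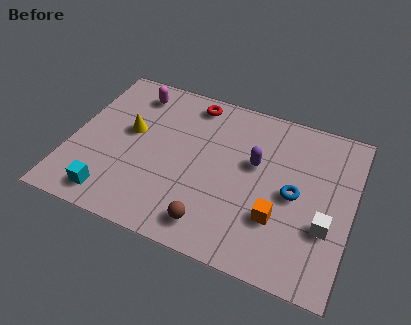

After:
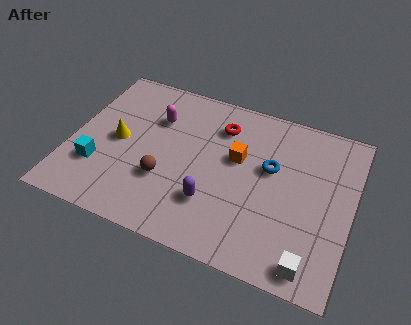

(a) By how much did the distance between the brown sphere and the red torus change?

-1.9

They were about 5.7 units apart before and 3.8 after — 1.9 units closer together.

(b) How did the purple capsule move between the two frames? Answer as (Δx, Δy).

(-1.4, -2.4)

The purple capsule was at about (7.1, 4.6) and moved to about (5.7, 2.2).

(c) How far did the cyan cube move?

1.4

From (1.9, 1.1) to (1.2, 2.3), the cyan cube covered √(0.7² + 1.2²) ≈ 1.4 units.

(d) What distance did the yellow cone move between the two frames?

0.7

The yellow cone moved from about (2.2, 4.4) to (1.8, 3.8), a distance of √(0.4² + 0.6²) ≈ 0.7.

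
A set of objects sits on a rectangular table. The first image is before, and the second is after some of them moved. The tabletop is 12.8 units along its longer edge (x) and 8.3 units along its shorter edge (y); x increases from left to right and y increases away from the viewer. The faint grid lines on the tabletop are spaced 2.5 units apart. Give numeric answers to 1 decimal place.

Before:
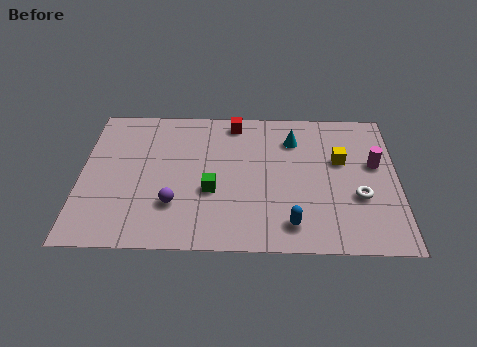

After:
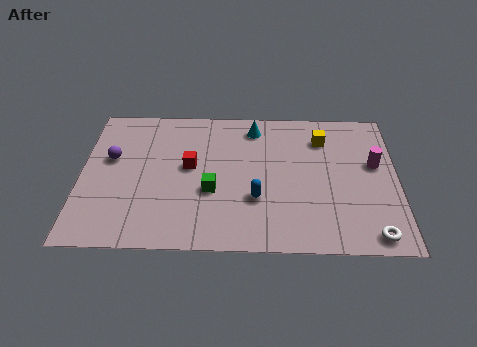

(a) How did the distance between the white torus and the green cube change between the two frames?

+0.9

The distance was about 5.9 in the first image and 6.8 in the second, so they moved 0.9 units further apart.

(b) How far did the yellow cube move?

1.5

From (10.5, 5.1) to (9.8, 6.4), the yellow cube covered √(0.7² + 1.3²) ≈ 1.5 units.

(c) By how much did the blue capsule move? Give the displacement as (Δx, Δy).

(-1.4, 1.4)

From the two frames, the blue capsule sits at roughly (8.5, 1.4) before and (7.1, 2.8) after.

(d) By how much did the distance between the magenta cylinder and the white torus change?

+2.0

Before: roughly 2.0 units apart; after: 4.0. That's 2.0 units further apart.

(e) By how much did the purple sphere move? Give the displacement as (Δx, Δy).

(-2.6, 2.6)

From the two frames, the purple sphere sits at roughly (3.8, 2.4) before and (1.2, 5.0) after.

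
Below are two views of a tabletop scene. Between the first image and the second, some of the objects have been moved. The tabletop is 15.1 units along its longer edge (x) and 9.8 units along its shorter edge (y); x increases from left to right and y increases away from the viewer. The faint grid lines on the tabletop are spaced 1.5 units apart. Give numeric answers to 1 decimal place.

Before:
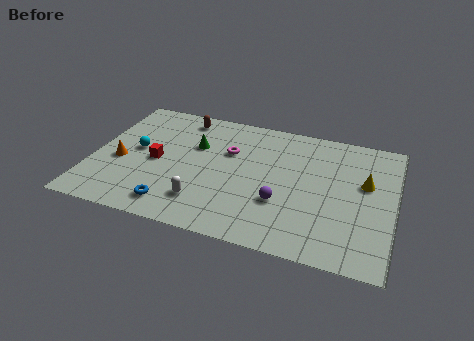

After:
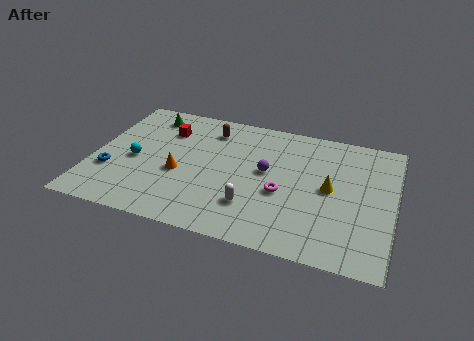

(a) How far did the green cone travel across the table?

3.2

The green cone was near (5.0, 6.4) before and (2.4, 8.2) after, so it travelled √(2.6² + 1.8²) ≈ 3.2 units.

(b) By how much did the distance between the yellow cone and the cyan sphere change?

-1.7

The distance was about 11.5 in the first image and 9.8 in the second, so they moved 1.7 units closer together.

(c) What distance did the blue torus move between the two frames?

3.8

The blue torus was near (4.4, 1.5) before and (1.0, 3.2) after, so it travelled √(3.4² + 1.7²) ≈ 3.8 units.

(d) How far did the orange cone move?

3.0

From (1.4, 4.1) to (4.4, 4.0), the orange cone covered √(3.0² + 0.1²) ≈ 3.0 units.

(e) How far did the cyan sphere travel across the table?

0.8

From (2.1, 5.2) to (2.1, 4.4), the cyan sphere covered √(0.0² + 0.8²) ≈ 0.8 units.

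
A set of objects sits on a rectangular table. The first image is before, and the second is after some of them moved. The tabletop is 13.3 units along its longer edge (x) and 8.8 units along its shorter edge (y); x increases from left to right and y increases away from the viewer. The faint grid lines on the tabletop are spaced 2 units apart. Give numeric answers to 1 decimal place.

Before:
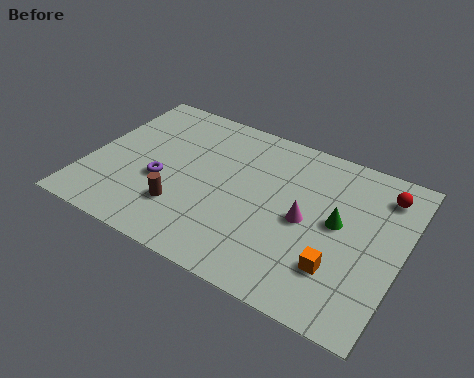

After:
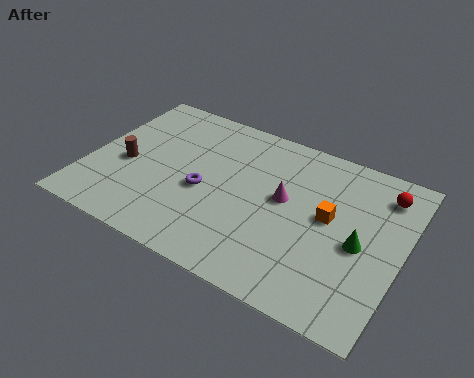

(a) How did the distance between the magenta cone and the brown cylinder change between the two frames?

+1.5

They were about 5.3 units apart before and 6.8 after — 1.5 units further apart.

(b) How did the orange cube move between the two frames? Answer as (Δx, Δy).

(-0.7, 2.4)

The orange cube started near (10.9, 2.4) and ended near (10.2, 4.8).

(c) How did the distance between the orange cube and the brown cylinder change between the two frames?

+2.1

Before: roughly 6.6 units apart; after: 8.7. That's 2.1 units further apart.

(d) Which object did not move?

the red sphere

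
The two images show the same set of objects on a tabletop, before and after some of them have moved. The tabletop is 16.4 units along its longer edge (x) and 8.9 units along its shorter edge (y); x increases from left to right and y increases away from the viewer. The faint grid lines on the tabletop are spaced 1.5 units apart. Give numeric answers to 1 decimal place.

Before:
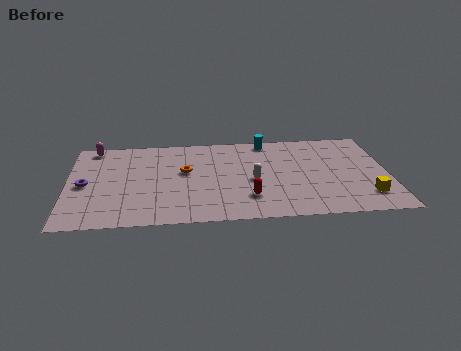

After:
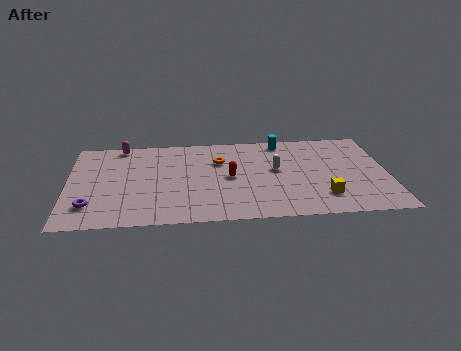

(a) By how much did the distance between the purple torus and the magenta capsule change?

+2.4

They were about 3.8 units apart before and 6.2 after — 2.4 units further apart.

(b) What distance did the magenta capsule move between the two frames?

1.4

From (1.3, 8.0) to (2.7, 8.1), the magenta capsule covered √(1.4² + 0.1²) ≈ 1.4 units.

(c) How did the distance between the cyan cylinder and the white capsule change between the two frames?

-1.2

They were about 4.1 units apart before and 2.9 after — 1.2 units closer together.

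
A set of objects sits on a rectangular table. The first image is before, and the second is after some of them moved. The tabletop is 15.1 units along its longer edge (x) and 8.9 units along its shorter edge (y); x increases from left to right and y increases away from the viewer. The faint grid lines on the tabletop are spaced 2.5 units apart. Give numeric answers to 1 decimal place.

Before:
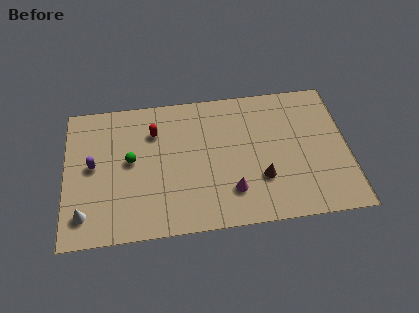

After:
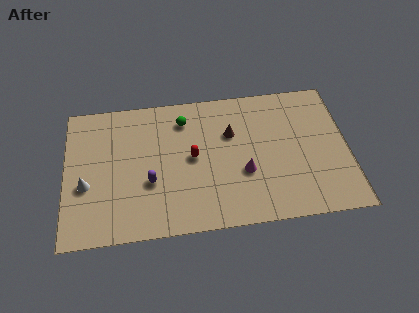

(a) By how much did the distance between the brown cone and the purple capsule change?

-4.0

The distance was about 9.1 in the first image and 5.1 in the second, so they moved 4.0 units closer together.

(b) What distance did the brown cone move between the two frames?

3.4

From (10.4, 2.8) to (8.9, 5.9), the brown cone covered √(1.5² + 3.1²) ≈ 3.4 units.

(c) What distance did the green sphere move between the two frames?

3.7

From (3.5, 4.8) to (6.4, 7.1), the green sphere covered √(2.9² + 2.3²) ≈ 3.7 units.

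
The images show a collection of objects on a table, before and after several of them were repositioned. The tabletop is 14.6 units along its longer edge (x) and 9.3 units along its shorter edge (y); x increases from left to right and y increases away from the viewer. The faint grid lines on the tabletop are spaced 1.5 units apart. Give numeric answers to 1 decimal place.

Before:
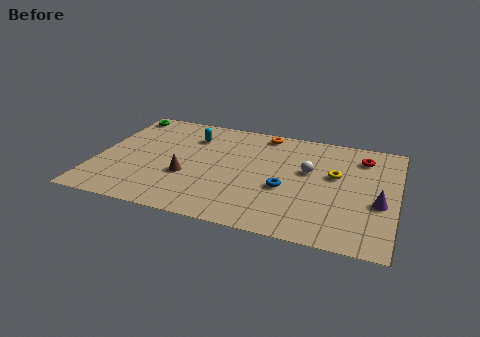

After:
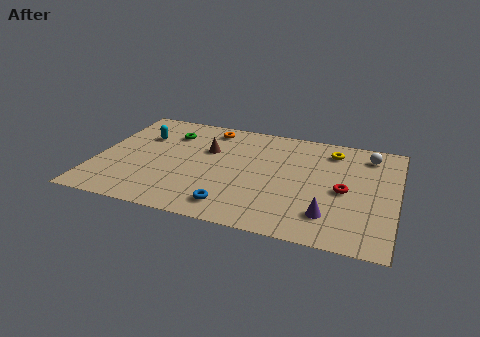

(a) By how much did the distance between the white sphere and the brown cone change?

+1.8

Before: roughly 6.2 units apart; after: 8.0. That's 1.8 units further apart.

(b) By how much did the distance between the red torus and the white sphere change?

+0.4

Before: roughly 3.1 units apart; after: 3.5. That's 0.4 units further apart.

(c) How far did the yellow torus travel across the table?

2.1

The yellow torus was near (11.6, 5.5) before and (11.3, 7.6) after, so it travelled √(0.3² + 2.1²) ≈ 2.1 units.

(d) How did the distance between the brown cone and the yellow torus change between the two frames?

-1.2

Before: roughly 7.4 units apart; after: 6.2. That's 1.2 units closer together.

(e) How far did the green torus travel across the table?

2.8

The green torus moved from about (0.8, 8.2) to (3.3, 7.0), a distance of √(2.5² + 1.2²) ≈ 2.8.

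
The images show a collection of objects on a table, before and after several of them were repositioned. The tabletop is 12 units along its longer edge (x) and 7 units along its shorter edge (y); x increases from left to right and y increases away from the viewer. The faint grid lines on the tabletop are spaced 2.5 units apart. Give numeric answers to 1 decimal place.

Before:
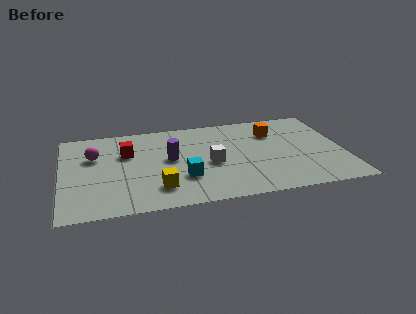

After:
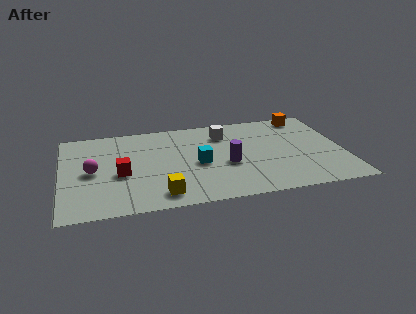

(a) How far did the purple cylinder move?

2.6

The purple cylinder was near (4.6, 3.8) before and (7.0, 2.9) after, so it travelled √(2.4² + 0.9²) ≈ 2.6 units.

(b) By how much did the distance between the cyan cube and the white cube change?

+1.0

They were about 1.5 units apart before and 2.5 after — 1.0 units further apart.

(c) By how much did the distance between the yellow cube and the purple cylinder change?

+1.1

The distance was about 2.3 in the first image and 3.4 in the second, so they moved 1.1 units further apart.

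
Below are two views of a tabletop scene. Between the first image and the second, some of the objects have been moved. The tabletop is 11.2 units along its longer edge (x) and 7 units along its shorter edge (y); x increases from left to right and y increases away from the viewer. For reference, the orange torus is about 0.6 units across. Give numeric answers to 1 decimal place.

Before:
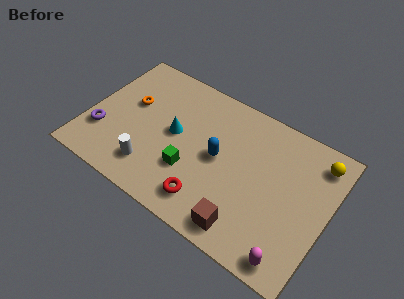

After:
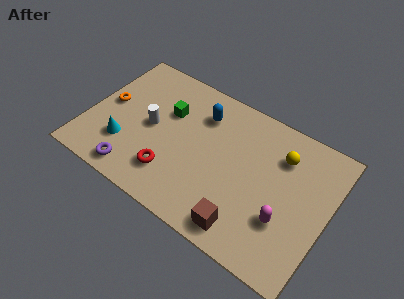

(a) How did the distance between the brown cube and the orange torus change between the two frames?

+0.7

They were about 6.8 units apart before and 7.5 after — 0.7 units further apart.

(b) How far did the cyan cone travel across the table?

2.7

From (4.0, 3.7) to (1.9, 2.0), the cyan cone covered √(2.1² + 1.7²) ≈ 2.7 units.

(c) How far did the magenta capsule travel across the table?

1.6

The magenta capsule was near (10.0, 0.8) before and (9.4, 2.3) after, so it travelled √(0.6² + 1.5²) ≈ 1.6 units.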